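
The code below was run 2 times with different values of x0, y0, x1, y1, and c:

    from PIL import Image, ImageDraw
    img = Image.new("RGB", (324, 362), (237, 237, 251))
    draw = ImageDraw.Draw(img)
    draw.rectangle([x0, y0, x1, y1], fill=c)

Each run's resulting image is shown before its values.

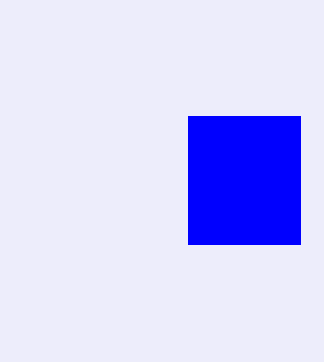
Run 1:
x0 = 188; y0 = 116; x1 = 300; y1 = 244; c = 'blue'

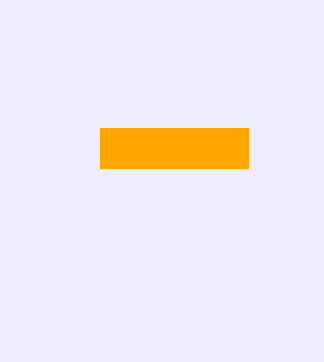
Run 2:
x0 = 100; y0 = 128; x1 = 248; y1 = 168; c = 'orange'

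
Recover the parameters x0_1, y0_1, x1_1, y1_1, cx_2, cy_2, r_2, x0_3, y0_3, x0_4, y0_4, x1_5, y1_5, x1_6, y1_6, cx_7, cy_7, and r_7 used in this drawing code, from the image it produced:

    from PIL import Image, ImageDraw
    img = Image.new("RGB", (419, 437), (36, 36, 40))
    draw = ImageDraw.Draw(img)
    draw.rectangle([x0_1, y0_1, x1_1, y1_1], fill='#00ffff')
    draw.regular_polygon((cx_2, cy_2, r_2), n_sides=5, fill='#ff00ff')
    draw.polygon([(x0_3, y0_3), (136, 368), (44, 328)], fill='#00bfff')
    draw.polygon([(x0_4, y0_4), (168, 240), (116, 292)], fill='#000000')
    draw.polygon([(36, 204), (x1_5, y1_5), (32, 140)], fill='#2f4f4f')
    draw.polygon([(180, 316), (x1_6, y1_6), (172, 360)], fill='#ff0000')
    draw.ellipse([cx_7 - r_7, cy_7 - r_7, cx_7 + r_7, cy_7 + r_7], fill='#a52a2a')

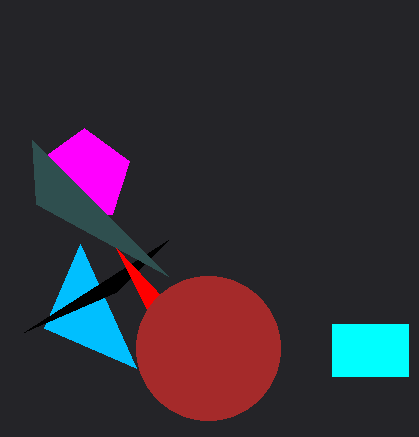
x0_1 = 332, y0_1 = 324, x1_1 = 408, y1_1 = 376, cx_2 = 84, cy_2 = 176, r_2 = 48, x0_3 = 80, y0_3 = 244, x0_4 = 24, y0_4 = 332, x1_5 = 168, y1_5 = 276, x1_6 = 116, y1_6 = 248, cx_7 = 208, cy_7 = 348, r_7 = 72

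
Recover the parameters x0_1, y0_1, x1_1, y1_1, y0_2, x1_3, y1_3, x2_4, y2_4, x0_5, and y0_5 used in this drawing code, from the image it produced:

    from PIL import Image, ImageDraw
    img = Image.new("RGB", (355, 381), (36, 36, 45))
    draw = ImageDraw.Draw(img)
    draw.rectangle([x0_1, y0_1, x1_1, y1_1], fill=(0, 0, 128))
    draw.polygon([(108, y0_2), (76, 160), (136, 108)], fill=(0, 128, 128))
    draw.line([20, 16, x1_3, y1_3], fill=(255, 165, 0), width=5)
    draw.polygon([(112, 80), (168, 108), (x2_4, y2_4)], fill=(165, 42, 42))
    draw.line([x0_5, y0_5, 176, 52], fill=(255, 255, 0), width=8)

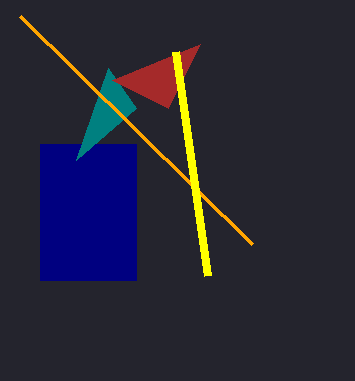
x0_1 = 40; y0_1 = 144; x1_1 = 136; y1_1 = 280; y0_2 = 68; x1_3 = 252; y1_3 = 244; x2_4 = 200; y2_4 = 44; x0_5 = 208; y0_5 = 276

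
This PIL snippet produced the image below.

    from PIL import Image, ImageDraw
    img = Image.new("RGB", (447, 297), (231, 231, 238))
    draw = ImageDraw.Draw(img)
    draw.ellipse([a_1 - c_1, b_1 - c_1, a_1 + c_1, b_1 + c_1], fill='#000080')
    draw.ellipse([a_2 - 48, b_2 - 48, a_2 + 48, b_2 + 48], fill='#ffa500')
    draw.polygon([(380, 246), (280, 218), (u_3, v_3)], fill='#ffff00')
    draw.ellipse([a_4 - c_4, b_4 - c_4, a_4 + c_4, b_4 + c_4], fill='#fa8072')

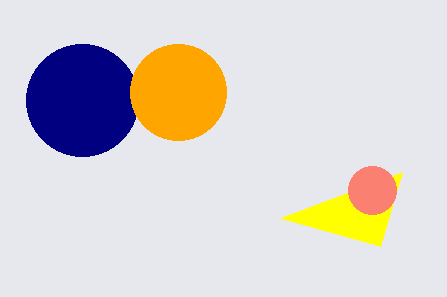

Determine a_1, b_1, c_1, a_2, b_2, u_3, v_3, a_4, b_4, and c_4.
a_1 = 82; b_1 = 100; c_1 = 56; a_2 = 178; b_2 = 92; u_3 = 402; v_3 = 172; a_4 = 372; b_4 = 190; c_4 = 24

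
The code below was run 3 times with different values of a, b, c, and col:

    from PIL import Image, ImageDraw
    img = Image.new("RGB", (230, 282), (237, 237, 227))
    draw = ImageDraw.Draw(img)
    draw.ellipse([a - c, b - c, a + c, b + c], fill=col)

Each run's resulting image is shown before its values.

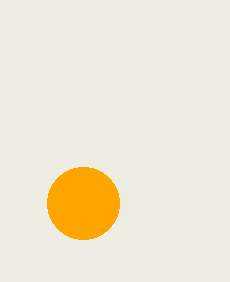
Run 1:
a = 83; b = 203; c = 36; col = 'orange'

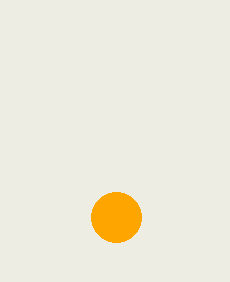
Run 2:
a = 116, b = 217, c = 25, col = 'orange'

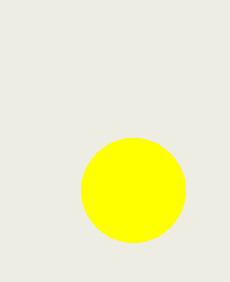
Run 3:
a = 133; b = 190; c = 52; col = 'yellow'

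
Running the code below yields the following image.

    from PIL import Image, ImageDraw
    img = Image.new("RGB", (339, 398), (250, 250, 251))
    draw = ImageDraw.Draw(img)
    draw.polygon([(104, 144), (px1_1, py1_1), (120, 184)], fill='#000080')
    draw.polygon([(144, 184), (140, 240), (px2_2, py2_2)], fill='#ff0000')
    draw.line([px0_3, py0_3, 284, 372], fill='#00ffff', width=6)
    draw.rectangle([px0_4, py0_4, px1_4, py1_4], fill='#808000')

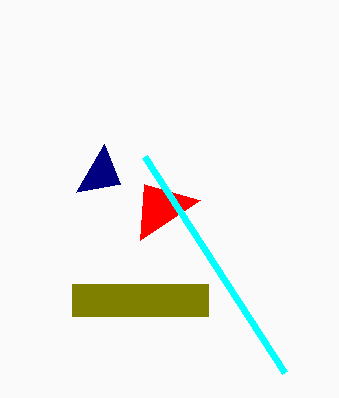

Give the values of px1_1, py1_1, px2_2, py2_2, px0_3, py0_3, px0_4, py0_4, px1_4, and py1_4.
px1_1 = 76; py1_1 = 192; px2_2 = 200; py2_2 = 200; px0_3 = 144; py0_3 = 156; px0_4 = 72; py0_4 = 284; px1_4 = 208; py1_4 = 316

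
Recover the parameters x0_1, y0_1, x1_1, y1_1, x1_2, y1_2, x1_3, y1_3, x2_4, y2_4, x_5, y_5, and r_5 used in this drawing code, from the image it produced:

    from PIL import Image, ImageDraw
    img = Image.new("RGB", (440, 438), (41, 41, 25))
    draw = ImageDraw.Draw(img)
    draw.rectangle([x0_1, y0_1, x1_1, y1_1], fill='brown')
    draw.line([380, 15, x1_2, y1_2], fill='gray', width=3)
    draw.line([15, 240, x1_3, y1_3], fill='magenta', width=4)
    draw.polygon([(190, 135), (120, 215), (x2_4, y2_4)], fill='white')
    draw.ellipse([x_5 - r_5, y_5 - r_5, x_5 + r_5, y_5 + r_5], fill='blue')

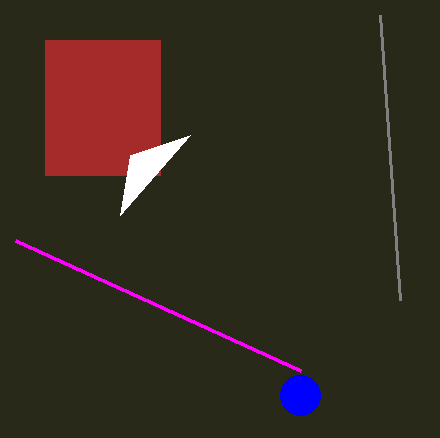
x0_1 = 45
y0_1 = 40
x1_1 = 160
y1_1 = 175
x1_2 = 400
y1_2 = 300
x1_3 = 300
y1_3 = 370
x2_4 = 130
y2_4 = 155
x_5 = 300
y_5 = 395
r_5 = 20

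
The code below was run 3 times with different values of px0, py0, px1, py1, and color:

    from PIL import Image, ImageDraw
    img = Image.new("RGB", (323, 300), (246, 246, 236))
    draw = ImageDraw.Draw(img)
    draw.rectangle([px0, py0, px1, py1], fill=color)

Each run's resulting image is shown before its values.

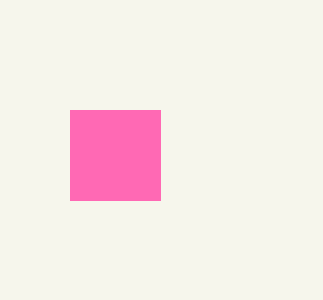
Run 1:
px0 = 70, py0 = 110, px1 = 160, py1 = 200, color = 'hotpink'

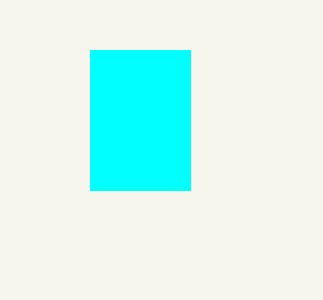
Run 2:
px0 = 90; py0 = 50; px1 = 190; py1 = 190; color = 'cyan'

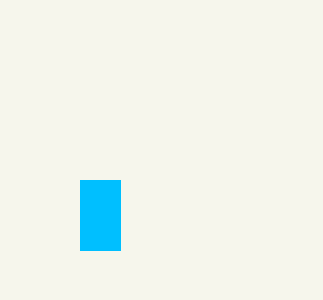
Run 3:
px0 = 80
py0 = 180
px1 = 120
py1 = 250
color = 'deepskyblue'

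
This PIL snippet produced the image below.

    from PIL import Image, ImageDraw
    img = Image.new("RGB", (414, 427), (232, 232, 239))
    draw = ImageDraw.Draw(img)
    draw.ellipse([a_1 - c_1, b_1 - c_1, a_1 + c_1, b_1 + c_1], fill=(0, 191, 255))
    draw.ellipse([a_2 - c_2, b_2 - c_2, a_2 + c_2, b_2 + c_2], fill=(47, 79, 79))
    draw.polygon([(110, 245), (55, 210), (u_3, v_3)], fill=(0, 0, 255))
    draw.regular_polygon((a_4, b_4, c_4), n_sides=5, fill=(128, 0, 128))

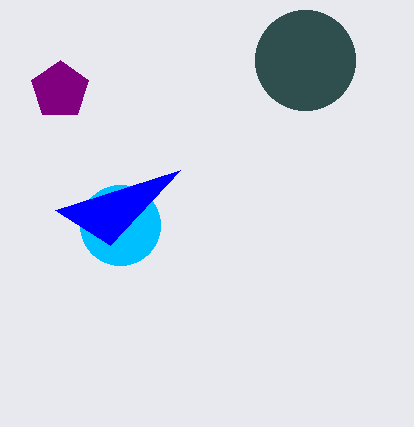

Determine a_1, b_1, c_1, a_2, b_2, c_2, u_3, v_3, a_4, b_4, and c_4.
a_1 = 120
b_1 = 225
c_1 = 40
a_2 = 305
b_2 = 60
c_2 = 50
u_3 = 180
v_3 = 170
a_4 = 60
b_4 = 90
c_4 = 30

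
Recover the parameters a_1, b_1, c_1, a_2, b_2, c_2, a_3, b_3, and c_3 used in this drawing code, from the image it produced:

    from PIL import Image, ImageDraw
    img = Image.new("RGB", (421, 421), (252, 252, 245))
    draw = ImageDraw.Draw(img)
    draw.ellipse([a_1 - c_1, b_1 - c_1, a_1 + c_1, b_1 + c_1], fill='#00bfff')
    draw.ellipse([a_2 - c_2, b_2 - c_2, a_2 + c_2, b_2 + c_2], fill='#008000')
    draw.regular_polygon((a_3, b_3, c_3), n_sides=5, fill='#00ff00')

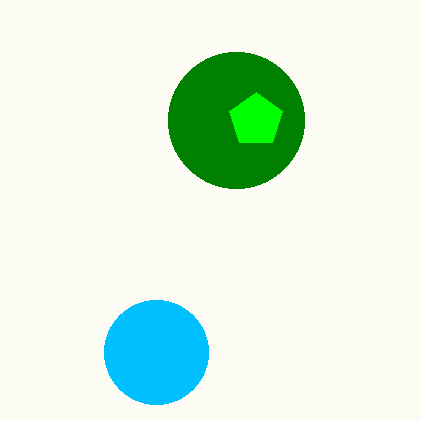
a_1 = 156; b_1 = 352; c_1 = 52; a_2 = 236; b_2 = 120; c_2 = 68; a_3 = 256; b_3 = 120; c_3 = 28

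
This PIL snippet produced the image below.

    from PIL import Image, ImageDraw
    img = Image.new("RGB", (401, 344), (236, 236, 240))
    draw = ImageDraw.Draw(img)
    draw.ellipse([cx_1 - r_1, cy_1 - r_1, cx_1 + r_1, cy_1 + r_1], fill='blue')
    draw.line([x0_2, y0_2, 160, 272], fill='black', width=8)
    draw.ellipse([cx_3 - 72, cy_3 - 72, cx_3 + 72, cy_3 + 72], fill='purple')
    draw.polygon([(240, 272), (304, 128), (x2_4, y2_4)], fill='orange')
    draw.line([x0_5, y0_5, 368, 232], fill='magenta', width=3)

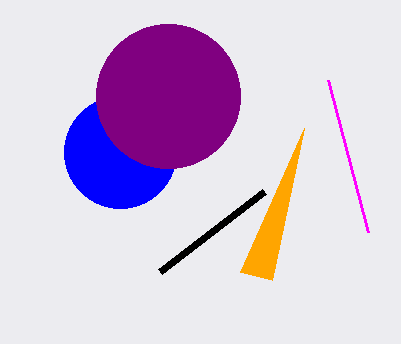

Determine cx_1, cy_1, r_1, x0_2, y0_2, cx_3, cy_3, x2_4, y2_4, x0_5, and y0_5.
cx_1 = 120, cy_1 = 152, r_1 = 56, x0_2 = 264, y0_2 = 192, cx_3 = 168, cy_3 = 96, x2_4 = 272, y2_4 = 280, x0_5 = 328, y0_5 = 80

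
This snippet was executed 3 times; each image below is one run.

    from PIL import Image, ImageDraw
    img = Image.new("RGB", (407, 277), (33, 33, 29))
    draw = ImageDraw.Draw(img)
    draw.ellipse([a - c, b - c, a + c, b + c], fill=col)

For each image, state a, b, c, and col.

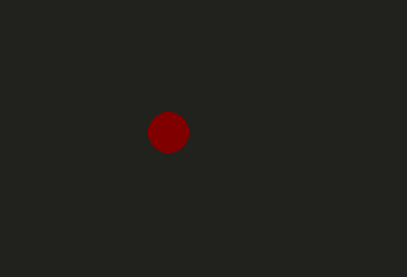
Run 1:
a = 168; b = 132; c = 20; col = 'maroon'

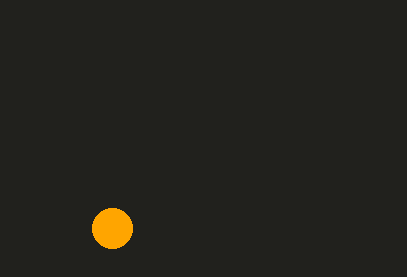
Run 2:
a = 112; b = 228; c = 20; col = 'orange'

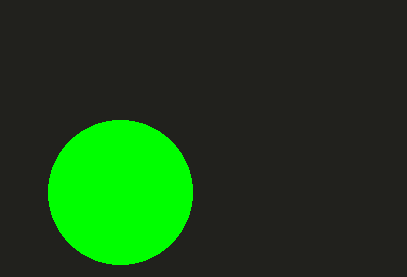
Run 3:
a = 120
b = 192
c = 72
col = 'lime'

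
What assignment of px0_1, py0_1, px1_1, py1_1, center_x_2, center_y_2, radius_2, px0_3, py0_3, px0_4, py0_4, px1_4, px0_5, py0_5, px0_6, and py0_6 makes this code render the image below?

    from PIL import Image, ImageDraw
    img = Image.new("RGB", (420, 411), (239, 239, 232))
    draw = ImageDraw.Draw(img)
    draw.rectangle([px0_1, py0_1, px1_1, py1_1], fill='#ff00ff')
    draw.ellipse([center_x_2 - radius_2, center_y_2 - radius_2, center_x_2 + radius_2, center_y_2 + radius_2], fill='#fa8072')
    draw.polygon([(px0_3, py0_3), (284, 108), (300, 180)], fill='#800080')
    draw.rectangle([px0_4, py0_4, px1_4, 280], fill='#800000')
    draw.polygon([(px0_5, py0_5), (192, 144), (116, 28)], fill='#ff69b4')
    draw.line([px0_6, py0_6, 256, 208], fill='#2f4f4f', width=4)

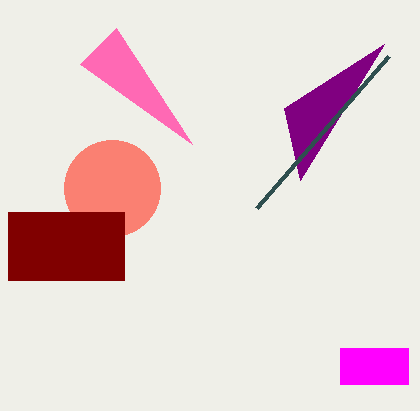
px0_1 = 340, py0_1 = 348, px1_1 = 408, py1_1 = 384, center_x_2 = 112, center_y_2 = 188, radius_2 = 48, px0_3 = 384, py0_3 = 44, px0_4 = 8, py0_4 = 212, px1_4 = 124, px0_5 = 80, py0_5 = 64, px0_6 = 388, py0_6 = 56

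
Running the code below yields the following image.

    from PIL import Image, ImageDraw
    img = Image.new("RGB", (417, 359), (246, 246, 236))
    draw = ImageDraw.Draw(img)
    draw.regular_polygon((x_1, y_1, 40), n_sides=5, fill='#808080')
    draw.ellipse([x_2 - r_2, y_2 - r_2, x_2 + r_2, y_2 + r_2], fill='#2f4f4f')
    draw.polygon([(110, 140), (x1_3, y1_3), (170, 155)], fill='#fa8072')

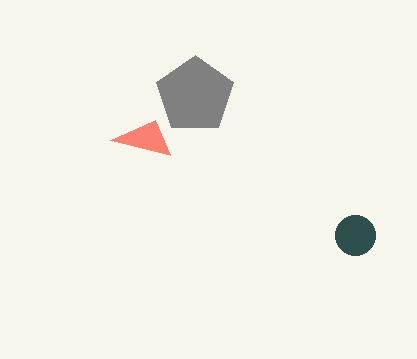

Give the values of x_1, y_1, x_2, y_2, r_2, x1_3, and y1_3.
x_1 = 195
y_1 = 95
x_2 = 355
y_2 = 235
r_2 = 20
x1_3 = 155
y1_3 = 120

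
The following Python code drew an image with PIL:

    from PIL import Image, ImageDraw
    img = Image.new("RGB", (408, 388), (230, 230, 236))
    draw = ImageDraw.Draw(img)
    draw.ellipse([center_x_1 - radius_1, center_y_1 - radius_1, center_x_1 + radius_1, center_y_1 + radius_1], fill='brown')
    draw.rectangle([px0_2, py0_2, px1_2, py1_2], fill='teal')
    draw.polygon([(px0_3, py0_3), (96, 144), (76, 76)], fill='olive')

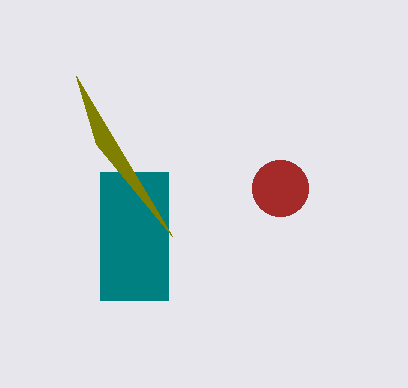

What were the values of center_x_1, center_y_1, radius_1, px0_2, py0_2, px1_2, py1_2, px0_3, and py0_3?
center_x_1 = 280; center_y_1 = 188; radius_1 = 28; px0_2 = 100; py0_2 = 172; px1_2 = 168; py1_2 = 300; px0_3 = 172; py0_3 = 236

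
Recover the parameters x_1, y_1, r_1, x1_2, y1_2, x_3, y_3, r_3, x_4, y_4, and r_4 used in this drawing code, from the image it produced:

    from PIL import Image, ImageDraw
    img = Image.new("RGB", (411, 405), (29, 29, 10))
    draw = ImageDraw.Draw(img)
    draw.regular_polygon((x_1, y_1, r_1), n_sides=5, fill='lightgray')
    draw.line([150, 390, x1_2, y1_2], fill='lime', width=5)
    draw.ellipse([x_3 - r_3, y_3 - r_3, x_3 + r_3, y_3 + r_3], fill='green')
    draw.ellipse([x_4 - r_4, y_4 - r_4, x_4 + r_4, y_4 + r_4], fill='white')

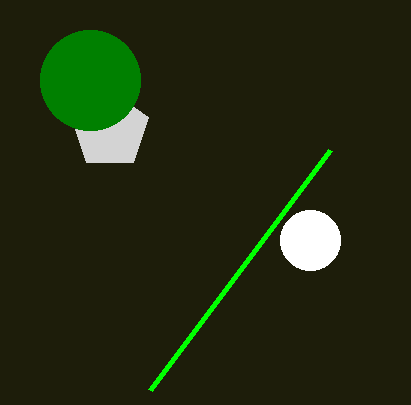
x_1 = 110
y_1 = 130
r_1 = 40
x1_2 = 330
y1_2 = 150
x_3 = 90
y_3 = 80
r_3 = 50
x_4 = 310
y_4 = 240
r_4 = 30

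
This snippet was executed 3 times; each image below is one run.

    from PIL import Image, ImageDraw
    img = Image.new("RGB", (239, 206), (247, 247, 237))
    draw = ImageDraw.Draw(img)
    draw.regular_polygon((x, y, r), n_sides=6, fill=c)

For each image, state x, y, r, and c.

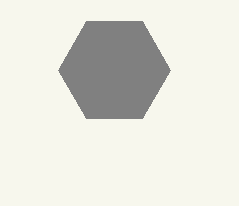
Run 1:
x = 114, y = 70, r = 56, c = 'gray'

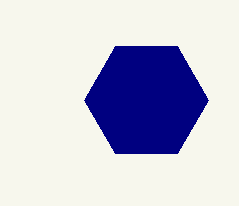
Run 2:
x = 146; y = 100; r = 62; c = 'navy'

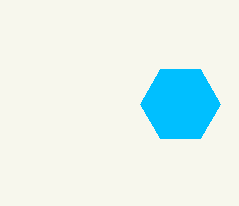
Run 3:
x = 180, y = 104, r = 40, c = 'deepskyblue'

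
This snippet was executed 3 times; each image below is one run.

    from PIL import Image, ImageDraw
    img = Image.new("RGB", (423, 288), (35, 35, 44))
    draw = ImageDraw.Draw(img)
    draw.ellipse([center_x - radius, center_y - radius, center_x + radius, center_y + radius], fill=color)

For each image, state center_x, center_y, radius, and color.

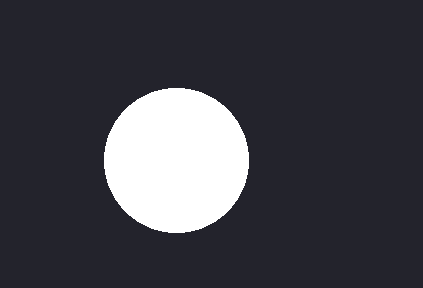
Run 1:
center_x = 176, center_y = 160, radius = 72, color = 'white'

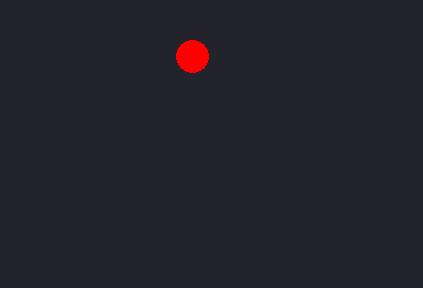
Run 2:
center_x = 192; center_y = 56; radius = 16; color = 'red'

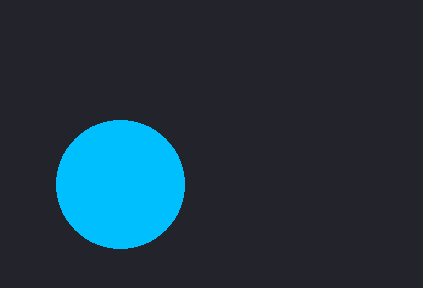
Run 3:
center_x = 120; center_y = 184; radius = 64; color = 'deepskyblue'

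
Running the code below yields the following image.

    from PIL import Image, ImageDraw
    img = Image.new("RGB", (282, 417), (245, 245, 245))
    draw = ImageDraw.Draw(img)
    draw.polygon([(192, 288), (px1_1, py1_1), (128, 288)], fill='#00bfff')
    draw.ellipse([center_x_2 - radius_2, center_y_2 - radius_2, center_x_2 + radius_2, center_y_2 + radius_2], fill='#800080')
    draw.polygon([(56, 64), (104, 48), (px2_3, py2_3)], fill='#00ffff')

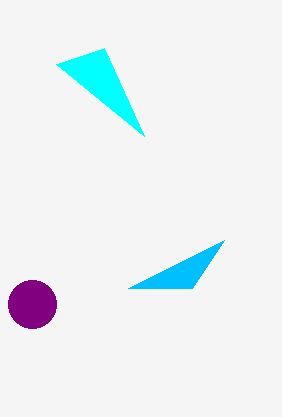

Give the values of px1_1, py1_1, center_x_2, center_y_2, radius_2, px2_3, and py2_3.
px1_1 = 224
py1_1 = 240
center_x_2 = 32
center_y_2 = 304
radius_2 = 24
px2_3 = 144
py2_3 = 136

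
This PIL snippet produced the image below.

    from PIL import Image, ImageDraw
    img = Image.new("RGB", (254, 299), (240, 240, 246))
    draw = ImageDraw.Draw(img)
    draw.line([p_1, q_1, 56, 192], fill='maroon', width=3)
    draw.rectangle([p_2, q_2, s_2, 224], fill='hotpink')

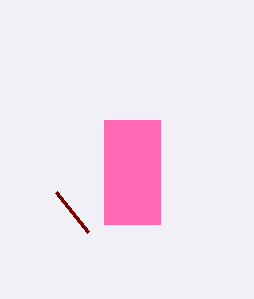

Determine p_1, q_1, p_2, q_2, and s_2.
p_1 = 88
q_1 = 232
p_2 = 104
q_2 = 120
s_2 = 160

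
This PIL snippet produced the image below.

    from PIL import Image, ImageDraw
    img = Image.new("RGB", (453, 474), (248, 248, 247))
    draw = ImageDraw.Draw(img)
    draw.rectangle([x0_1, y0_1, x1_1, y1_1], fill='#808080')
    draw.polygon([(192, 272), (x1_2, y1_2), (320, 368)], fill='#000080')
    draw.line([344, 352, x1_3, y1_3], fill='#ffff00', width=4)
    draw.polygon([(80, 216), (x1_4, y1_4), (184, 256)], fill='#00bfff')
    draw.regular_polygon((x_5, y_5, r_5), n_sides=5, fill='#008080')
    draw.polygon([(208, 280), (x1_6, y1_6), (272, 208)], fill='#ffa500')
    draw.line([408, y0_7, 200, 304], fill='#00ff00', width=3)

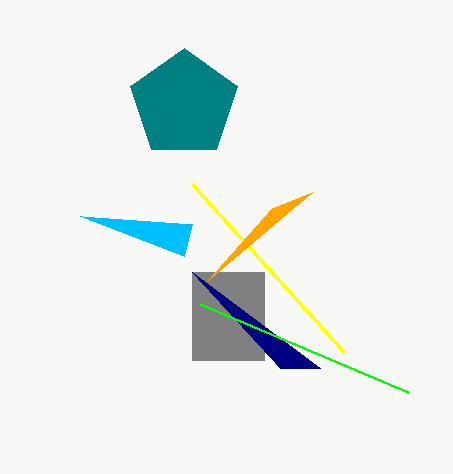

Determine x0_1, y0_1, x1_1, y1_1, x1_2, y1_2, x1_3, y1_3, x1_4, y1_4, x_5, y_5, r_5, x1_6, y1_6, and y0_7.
x0_1 = 192; y0_1 = 272; x1_1 = 264; y1_1 = 360; x1_2 = 280; y1_2 = 368; x1_3 = 192; y1_3 = 184; x1_4 = 192; y1_4 = 224; x_5 = 184; y_5 = 104; r_5 = 56; x1_6 = 312; y1_6 = 192; y0_7 = 392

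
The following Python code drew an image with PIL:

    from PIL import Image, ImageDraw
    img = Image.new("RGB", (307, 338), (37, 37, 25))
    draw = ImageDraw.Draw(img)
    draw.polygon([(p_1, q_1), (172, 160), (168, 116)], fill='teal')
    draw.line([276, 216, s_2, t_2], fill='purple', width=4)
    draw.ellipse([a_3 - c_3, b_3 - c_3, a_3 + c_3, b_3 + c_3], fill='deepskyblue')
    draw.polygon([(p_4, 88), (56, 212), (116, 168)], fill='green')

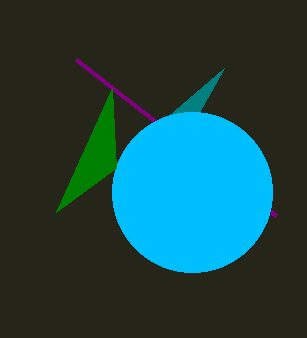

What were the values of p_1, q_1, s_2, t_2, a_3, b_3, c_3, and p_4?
p_1 = 224; q_1 = 68; s_2 = 76; t_2 = 60; a_3 = 192; b_3 = 192; c_3 = 80; p_4 = 112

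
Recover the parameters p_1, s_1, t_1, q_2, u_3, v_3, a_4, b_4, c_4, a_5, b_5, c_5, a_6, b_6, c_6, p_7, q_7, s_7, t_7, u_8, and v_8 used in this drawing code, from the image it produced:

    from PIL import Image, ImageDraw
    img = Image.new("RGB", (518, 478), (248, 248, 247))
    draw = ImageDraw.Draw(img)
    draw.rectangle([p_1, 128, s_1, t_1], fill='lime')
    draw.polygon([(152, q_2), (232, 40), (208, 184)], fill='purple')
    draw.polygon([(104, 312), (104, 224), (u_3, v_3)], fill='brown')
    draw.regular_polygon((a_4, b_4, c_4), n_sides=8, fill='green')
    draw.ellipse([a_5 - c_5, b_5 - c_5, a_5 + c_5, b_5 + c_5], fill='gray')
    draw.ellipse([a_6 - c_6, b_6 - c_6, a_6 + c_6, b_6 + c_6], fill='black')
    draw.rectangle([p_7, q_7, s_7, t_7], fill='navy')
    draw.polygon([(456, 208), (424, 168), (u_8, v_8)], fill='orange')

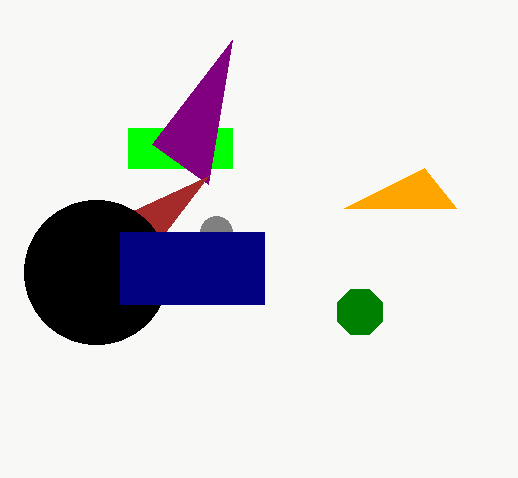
p_1 = 128
s_1 = 232
t_1 = 168
q_2 = 144
u_3 = 208
v_3 = 176
a_4 = 360
b_4 = 312
c_4 = 24
a_5 = 216
b_5 = 232
c_5 = 16
a_6 = 96
b_6 = 272
c_6 = 72
p_7 = 120
q_7 = 232
s_7 = 264
t_7 = 304
u_8 = 344
v_8 = 208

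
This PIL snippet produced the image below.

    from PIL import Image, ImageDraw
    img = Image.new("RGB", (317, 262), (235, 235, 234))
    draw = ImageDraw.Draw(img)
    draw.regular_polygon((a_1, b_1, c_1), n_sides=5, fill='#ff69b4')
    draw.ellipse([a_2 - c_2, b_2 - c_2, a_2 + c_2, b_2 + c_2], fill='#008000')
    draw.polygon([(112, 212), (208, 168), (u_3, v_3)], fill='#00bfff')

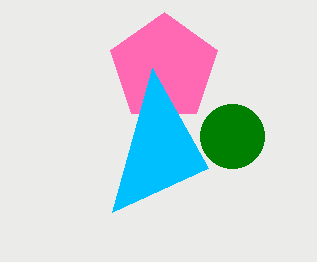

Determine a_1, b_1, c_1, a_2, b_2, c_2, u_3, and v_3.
a_1 = 164; b_1 = 68; c_1 = 56; a_2 = 232; b_2 = 136; c_2 = 32; u_3 = 152; v_3 = 68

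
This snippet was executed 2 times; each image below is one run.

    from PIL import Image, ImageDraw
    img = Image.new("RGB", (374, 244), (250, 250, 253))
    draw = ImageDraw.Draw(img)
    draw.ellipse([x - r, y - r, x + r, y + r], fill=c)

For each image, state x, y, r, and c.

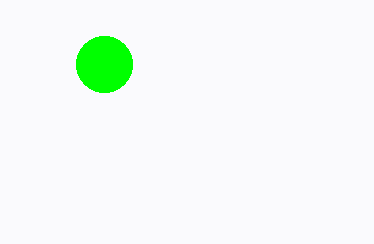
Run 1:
x = 104; y = 64; r = 28; c = 'lime'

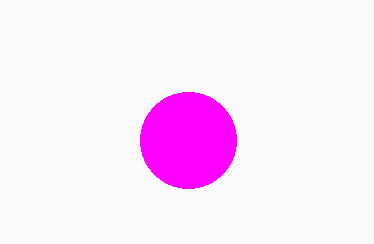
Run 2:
x = 188, y = 140, r = 48, c = 'magenta'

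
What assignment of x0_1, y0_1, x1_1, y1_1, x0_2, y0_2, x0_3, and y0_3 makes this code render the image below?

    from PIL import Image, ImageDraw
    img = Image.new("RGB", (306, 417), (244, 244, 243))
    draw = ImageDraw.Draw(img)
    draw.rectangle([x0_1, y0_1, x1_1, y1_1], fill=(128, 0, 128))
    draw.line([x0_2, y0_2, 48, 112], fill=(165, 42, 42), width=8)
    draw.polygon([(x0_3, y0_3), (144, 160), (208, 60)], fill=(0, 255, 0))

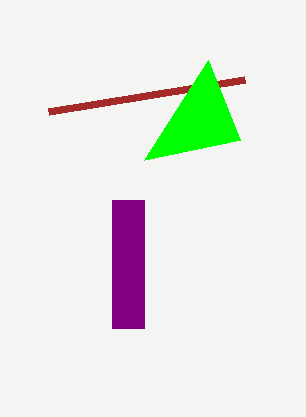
x0_1 = 112, y0_1 = 200, x1_1 = 144, y1_1 = 328, x0_2 = 244, y0_2 = 80, x0_3 = 240, y0_3 = 140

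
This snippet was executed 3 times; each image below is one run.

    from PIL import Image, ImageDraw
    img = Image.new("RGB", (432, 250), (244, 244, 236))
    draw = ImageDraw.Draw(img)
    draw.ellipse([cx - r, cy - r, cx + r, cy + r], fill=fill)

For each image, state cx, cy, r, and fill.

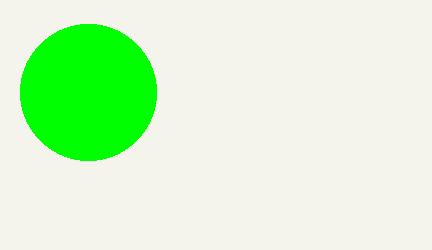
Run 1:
cx = 88
cy = 92
r = 68
fill = 'lime'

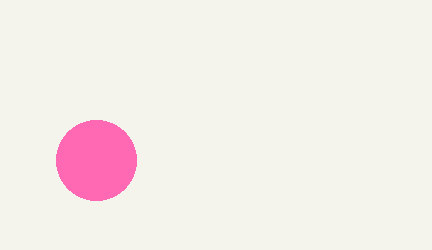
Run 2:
cx = 96; cy = 160; r = 40; fill = 'hotpink'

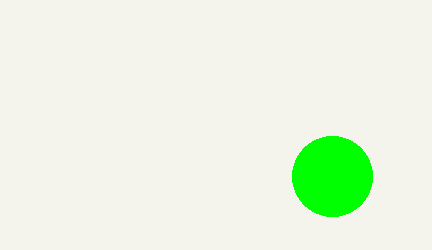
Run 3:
cx = 332
cy = 176
r = 40
fill = 'lime'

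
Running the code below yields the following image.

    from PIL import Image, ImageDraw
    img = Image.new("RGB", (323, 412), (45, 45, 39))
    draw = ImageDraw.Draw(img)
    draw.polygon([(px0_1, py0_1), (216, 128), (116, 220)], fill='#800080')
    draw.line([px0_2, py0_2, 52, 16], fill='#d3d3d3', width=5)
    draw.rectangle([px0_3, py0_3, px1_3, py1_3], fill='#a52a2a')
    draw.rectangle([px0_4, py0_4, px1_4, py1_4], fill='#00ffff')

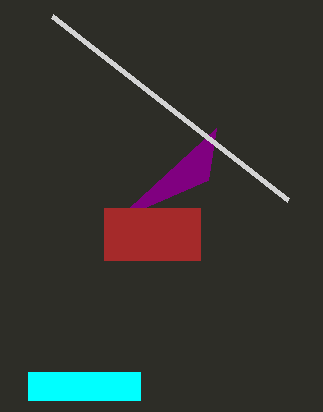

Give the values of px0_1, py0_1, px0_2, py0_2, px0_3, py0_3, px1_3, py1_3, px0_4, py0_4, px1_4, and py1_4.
px0_1 = 208; py0_1 = 180; px0_2 = 288; py0_2 = 200; px0_3 = 104; py0_3 = 208; px1_3 = 200; py1_3 = 260; px0_4 = 28; py0_4 = 372; px1_4 = 140; py1_4 = 400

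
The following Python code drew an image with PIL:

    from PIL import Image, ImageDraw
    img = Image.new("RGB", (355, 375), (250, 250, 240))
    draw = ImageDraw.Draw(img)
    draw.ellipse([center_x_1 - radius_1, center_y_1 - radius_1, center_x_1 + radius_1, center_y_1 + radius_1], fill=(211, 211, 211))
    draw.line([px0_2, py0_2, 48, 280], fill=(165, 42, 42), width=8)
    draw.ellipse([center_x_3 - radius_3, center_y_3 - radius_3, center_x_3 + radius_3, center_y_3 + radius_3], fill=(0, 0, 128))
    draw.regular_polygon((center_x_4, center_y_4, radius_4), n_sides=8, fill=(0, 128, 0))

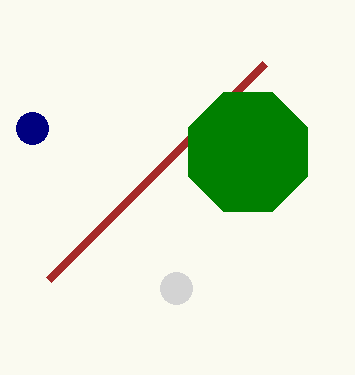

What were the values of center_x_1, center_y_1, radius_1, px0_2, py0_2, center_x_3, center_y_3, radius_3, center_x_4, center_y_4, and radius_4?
center_x_1 = 176; center_y_1 = 288; radius_1 = 16; px0_2 = 264; py0_2 = 64; center_x_3 = 32; center_y_3 = 128; radius_3 = 16; center_x_4 = 248; center_y_4 = 152; radius_4 = 64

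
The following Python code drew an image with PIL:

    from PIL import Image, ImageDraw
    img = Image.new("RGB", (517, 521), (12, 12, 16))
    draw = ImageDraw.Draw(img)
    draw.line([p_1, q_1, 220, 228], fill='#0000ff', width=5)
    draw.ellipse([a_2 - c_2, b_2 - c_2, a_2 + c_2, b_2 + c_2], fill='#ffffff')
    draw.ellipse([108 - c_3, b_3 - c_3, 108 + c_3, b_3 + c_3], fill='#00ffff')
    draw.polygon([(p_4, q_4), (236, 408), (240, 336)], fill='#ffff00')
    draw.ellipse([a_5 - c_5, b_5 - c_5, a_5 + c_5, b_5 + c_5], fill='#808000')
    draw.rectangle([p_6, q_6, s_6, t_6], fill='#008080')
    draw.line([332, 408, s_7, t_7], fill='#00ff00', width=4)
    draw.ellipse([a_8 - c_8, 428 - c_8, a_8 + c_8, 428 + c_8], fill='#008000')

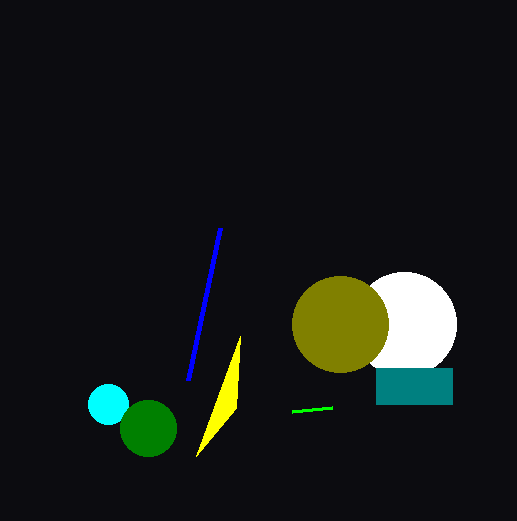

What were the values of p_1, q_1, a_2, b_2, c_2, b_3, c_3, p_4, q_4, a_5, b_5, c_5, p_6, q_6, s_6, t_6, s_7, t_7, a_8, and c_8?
p_1 = 188; q_1 = 380; a_2 = 404; b_2 = 324; c_2 = 52; b_3 = 404; c_3 = 20; p_4 = 196; q_4 = 456; a_5 = 340; b_5 = 324; c_5 = 48; p_6 = 376; q_6 = 368; s_6 = 452; t_6 = 404; s_7 = 292; t_7 = 412; a_8 = 148; c_8 = 28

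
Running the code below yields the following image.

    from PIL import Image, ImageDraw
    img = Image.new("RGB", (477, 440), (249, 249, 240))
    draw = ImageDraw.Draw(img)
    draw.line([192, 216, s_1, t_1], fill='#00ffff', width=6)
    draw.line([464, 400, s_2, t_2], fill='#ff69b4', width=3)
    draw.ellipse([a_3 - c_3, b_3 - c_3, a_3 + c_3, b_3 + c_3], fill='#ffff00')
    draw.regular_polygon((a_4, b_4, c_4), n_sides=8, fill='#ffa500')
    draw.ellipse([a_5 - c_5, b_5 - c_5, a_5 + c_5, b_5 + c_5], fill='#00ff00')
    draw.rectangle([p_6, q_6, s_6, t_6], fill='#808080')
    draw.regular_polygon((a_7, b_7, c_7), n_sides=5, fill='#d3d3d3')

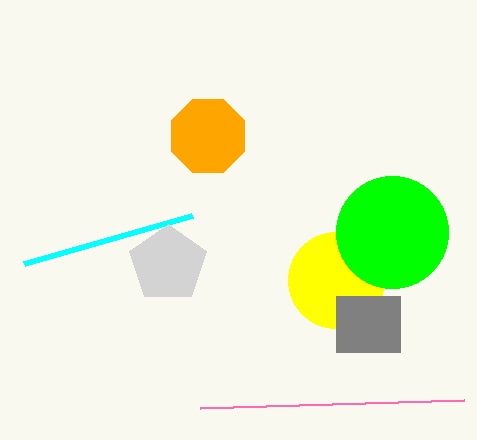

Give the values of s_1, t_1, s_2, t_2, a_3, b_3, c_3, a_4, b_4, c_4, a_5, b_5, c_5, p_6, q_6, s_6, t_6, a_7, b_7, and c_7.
s_1 = 24, t_1 = 264, s_2 = 200, t_2 = 408, a_3 = 336, b_3 = 280, c_3 = 48, a_4 = 208, b_4 = 136, c_4 = 40, a_5 = 392, b_5 = 232, c_5 = 56, p_6 = 336, q_6 = 296, s_6 = 400, t_6 = 352, a_7 = 168, b_7 = 264, c_7 = 40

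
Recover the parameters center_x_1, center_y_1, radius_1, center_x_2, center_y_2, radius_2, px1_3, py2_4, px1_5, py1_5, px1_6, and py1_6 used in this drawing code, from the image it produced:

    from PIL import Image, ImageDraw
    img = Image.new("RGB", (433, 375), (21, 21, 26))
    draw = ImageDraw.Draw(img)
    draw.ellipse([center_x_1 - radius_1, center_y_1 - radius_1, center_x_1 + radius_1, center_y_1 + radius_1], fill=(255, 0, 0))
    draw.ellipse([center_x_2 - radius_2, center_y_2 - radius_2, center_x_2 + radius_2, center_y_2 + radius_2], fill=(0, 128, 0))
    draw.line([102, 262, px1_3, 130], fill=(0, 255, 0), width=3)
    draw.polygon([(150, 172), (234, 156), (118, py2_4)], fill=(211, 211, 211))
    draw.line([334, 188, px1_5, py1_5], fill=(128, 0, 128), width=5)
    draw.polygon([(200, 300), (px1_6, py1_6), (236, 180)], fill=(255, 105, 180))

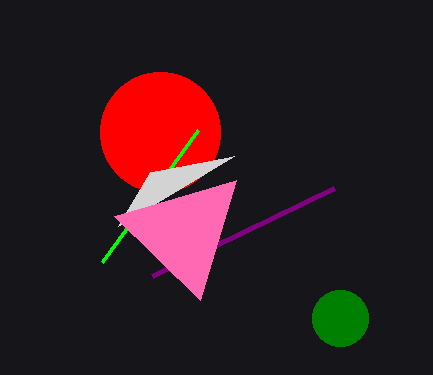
center_x_1 = 160, center_y_1 = 132, radius_1 = 60, center_x_2 = 340, center_y_2 = 318, radius_2 = 28, px1_3 = 198, py2_4 = 226, px1_5 = 152, py1_5 = 276, px1_6 = 114, py1_6 = 216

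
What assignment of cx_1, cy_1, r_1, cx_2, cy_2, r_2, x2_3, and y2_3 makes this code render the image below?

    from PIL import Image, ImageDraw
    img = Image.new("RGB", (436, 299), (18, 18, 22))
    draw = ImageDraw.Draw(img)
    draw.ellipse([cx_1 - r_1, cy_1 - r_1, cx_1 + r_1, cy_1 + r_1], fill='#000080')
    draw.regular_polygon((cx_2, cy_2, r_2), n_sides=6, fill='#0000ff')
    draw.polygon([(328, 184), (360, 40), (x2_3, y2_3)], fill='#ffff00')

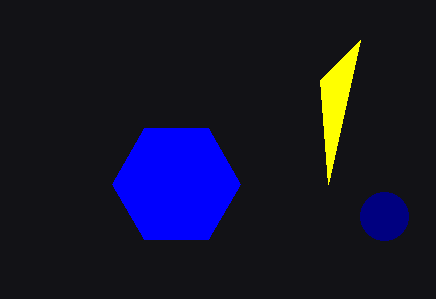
cx_1 = 384
cy_1 = 216
r_1 = 24
cx_2 = 176
cy_2 = 184
r_2 = 64
x2_3 = 320
y2_3 = 80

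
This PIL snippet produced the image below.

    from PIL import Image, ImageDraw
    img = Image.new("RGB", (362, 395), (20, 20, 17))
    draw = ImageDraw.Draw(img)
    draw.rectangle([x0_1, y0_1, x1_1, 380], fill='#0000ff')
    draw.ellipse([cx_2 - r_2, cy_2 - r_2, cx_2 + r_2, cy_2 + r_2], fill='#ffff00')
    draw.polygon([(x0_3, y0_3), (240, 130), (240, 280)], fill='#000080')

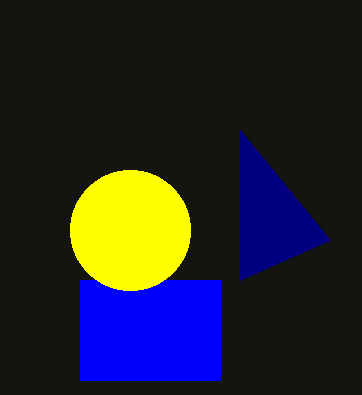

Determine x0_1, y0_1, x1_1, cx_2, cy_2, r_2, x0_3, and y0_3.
x0_1 = 80
y0_1 = 280
x1_1 = 220
cx_2 = 130
cy_2 = 230
r_2 = 60
x0_3 = 330
y0_3 = 240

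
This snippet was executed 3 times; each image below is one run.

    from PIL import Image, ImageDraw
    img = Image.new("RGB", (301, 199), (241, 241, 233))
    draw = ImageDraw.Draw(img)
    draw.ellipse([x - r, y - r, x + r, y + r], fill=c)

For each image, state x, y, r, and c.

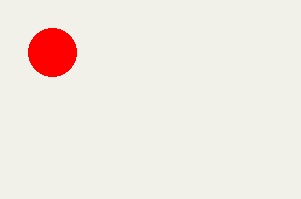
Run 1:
x = 52, y = 52, r = 24, c = 'red'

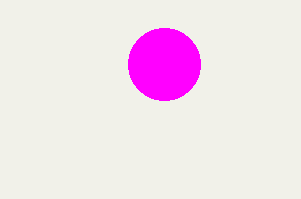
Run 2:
x = 164, y = 64, r = 36, c = 'magenta'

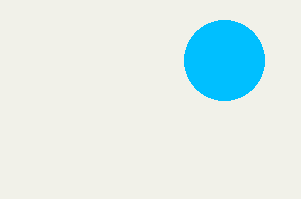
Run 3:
x = 224; y = 60; r = 40; c = 'deepskyblue'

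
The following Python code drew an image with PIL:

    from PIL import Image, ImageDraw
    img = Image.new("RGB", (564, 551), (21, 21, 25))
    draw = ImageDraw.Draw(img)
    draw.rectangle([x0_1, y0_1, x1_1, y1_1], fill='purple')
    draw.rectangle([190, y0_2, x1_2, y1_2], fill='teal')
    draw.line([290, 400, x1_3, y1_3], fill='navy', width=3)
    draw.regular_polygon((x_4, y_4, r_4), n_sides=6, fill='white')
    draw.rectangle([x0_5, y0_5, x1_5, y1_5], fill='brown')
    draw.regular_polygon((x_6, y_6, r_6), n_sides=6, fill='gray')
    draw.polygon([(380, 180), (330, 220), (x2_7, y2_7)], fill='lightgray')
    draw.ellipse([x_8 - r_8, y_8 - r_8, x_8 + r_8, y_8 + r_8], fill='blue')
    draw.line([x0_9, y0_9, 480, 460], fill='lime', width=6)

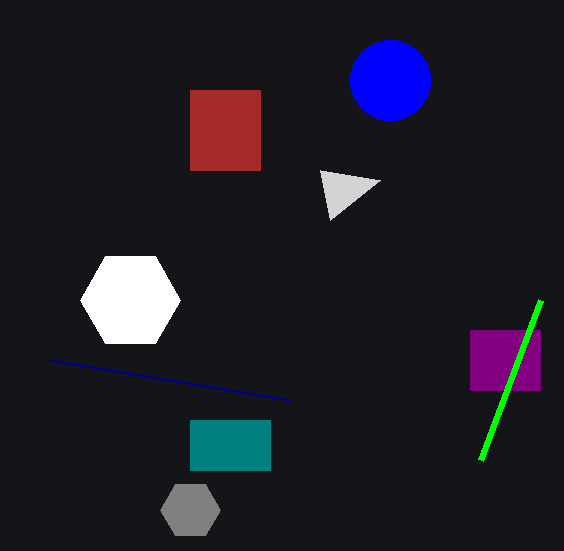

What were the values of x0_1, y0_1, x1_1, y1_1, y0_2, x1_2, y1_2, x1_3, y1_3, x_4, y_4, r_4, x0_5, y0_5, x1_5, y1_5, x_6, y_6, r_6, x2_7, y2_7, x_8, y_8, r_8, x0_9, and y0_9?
x0_1 = 470
y0_1 = 330
x1_1 = 540
y1_1 = 390
y0_2 = 420
x1_2 = 270
y1_2 = 470
x1_3 = 50
y1_3 = 360
x_4 = 130
y_4 = 300
r_4 = 50
x0_5 = 190
y0_5 = 90
x1_5 = 260
y1_5 = 170
x_6 = 190
y_6 = 510
r_6 = 30
x2_7 = 320
y2_7 = 170
x_8 = 390
y_8 = 80
r_8 = 40
x0_9 = 540
y0_9 = 300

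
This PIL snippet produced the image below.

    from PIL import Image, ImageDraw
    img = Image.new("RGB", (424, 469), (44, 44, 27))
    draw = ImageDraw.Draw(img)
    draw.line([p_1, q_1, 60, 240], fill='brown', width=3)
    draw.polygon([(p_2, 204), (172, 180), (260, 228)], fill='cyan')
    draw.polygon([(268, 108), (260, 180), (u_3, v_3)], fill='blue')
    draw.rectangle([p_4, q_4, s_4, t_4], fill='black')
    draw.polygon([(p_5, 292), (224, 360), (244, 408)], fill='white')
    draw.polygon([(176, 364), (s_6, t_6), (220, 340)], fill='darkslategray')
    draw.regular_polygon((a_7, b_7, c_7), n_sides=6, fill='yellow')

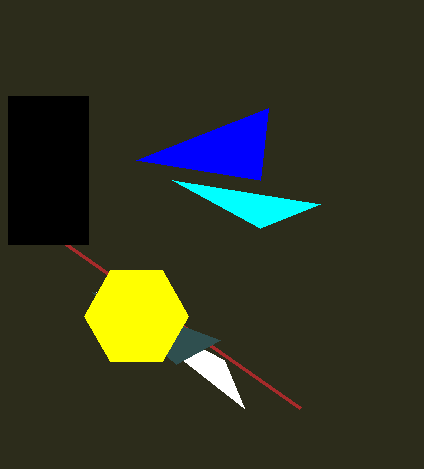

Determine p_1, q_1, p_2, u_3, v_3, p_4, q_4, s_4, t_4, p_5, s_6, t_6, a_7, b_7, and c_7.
p_1 = 300; q_1 = 408; p_2 = 320; u_3 = 136; v_3 = 160; p_4 = 8; q_4 = 96; s_4 = 88; t_4 = 244; p_5 = 96; s_6 = 92; t_6 = 292; a_7 = 136; b_7 = 316; c_7 = 52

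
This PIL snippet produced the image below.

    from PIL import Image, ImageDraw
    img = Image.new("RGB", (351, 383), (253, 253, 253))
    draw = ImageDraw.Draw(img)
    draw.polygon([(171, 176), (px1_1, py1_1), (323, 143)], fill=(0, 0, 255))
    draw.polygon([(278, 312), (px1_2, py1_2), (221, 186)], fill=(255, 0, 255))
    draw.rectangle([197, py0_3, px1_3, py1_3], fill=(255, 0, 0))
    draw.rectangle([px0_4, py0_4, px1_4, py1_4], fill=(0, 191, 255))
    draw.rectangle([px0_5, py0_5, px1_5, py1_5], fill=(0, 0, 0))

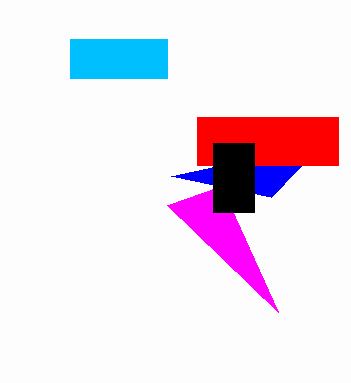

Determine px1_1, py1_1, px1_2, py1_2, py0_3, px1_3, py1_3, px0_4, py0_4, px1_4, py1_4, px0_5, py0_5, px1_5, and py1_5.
px1_1 = 271
py1_1 = 197
px1_2 = 167
py1_2 = 205
py0_3 = 117
px1_3 = 338
py1_3 = 165
px0_4 = 70
py0_4 = 39
px1_4 = 167
py1_4 = 78
px0_5 = 213
py0_5 = 143
px1_5 = 254
py1_5 = 212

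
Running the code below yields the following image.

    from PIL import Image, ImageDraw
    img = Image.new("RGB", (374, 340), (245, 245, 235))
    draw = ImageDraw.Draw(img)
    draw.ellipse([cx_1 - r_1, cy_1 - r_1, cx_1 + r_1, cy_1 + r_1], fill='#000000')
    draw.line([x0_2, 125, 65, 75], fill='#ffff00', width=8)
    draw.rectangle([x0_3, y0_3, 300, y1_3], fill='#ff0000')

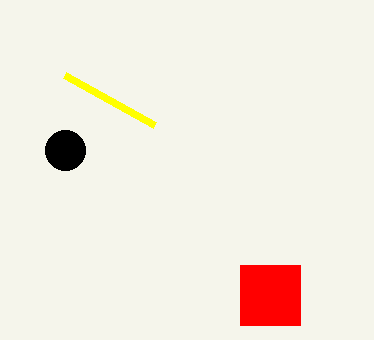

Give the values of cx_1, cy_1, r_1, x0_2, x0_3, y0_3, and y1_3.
cx_1 = 65
cy_1 = 150
r_1 = 20
x0_2 = 155
x0_3 = 240
y0_3 = 265
y1_3 = 325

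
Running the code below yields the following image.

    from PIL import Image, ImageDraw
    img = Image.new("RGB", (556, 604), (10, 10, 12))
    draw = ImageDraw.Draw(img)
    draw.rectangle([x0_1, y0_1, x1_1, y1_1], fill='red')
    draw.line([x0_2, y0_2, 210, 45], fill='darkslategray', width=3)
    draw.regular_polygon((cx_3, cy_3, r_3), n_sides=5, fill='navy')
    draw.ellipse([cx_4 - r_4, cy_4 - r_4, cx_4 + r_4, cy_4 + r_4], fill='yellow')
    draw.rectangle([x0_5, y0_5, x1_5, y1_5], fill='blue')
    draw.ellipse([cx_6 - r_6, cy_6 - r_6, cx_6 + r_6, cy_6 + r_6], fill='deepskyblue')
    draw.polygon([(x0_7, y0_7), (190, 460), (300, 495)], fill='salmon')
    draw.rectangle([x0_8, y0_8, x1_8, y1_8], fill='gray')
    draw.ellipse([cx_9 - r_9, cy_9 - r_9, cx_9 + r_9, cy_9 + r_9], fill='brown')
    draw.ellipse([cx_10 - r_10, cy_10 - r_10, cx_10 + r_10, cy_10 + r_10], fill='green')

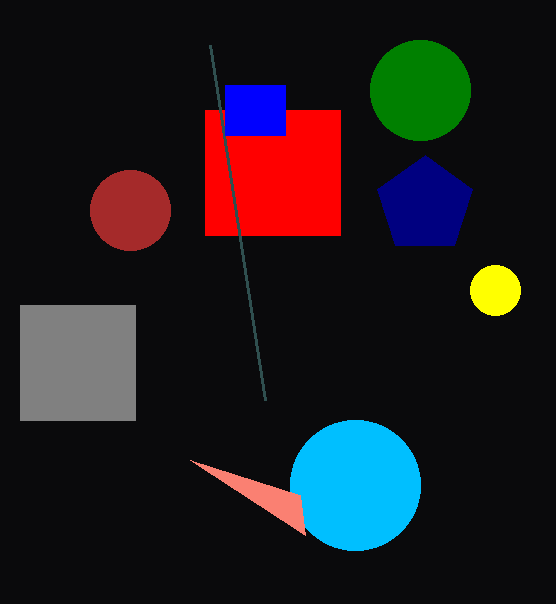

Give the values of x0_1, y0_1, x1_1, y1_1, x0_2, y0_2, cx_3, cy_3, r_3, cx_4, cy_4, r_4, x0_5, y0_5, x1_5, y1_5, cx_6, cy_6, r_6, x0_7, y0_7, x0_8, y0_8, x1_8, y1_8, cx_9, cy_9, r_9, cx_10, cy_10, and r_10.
x0_1 = 205, y0_1 = 110, x1_1 = 340, y1_1 = 235, x0_2 = 265, y0_2 = 400, cx_3 = 425, cy_3 = 205, r_3 = 50, cx_4 = 495, cy_4 = 290, r_4 = 25, x0_5 = 225, y0_5 = 85, x1_5 = 285, y1_5 = 135, cx_6 = 355, cy_6 = 485, r_6 = 65, x0_7 = 305, y0_7 = 535, x0_8 = 20, y0_8 = 305, x1_8 = 135, y1_8 = 420, cx_9 = 130, cy_9 = 210, r_9 = 40, cx_10 = 420, cy_10 = 90, r_10 = 50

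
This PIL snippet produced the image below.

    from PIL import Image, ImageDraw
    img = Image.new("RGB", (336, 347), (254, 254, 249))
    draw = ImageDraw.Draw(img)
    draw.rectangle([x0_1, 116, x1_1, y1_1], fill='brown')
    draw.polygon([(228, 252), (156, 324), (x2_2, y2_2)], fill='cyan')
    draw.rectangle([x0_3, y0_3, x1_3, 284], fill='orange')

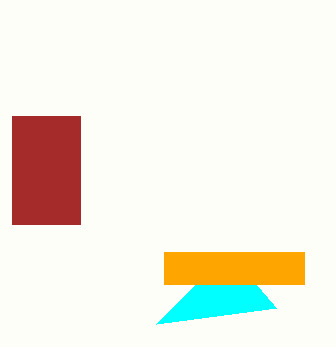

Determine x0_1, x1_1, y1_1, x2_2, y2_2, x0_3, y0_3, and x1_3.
x0_1 = 12
x1_1 = 80
y1_1 = 224
x2_2 = 276
y2_2 = 308
x0_3 = 164
y0_3 = 252
x1_3 = 304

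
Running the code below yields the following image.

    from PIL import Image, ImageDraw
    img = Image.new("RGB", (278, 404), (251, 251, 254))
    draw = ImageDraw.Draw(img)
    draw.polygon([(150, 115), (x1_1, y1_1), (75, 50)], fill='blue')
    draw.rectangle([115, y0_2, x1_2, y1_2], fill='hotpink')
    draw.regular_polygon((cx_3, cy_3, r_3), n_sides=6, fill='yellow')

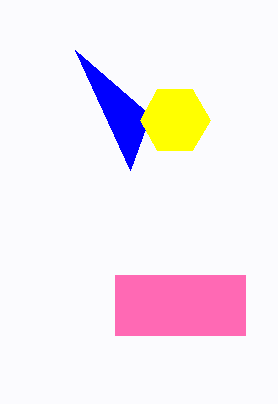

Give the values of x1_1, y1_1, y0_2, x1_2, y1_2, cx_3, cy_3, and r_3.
x1_1 = 130, y1_1 = 170, y0_2 = 275, x1_2 = 245, y1_2 = 335, cx_3 = 175, cy_3 = 120, r_3 = 35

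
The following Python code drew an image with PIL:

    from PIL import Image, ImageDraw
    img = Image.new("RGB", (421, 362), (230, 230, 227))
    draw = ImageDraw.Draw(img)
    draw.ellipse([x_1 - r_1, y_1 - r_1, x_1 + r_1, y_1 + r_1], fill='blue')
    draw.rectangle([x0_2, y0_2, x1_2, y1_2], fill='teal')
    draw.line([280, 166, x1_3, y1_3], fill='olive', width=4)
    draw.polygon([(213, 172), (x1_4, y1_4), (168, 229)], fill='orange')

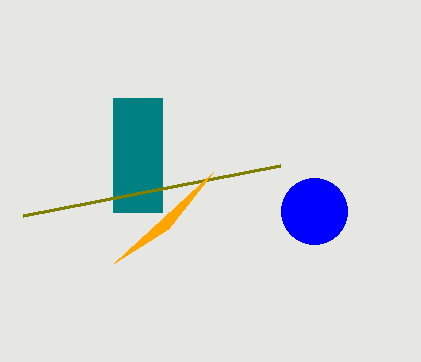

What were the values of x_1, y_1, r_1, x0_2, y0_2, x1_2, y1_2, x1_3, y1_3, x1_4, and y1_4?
x_1 = 314; y_1 = 211; r_1 = 33; x0_2 = 113; y0_2 = 98; x1_2 = 162; y1_2 = 212; x1_3 = 23; y1_3 = 216; x1_4 = 114; y1_4 = 263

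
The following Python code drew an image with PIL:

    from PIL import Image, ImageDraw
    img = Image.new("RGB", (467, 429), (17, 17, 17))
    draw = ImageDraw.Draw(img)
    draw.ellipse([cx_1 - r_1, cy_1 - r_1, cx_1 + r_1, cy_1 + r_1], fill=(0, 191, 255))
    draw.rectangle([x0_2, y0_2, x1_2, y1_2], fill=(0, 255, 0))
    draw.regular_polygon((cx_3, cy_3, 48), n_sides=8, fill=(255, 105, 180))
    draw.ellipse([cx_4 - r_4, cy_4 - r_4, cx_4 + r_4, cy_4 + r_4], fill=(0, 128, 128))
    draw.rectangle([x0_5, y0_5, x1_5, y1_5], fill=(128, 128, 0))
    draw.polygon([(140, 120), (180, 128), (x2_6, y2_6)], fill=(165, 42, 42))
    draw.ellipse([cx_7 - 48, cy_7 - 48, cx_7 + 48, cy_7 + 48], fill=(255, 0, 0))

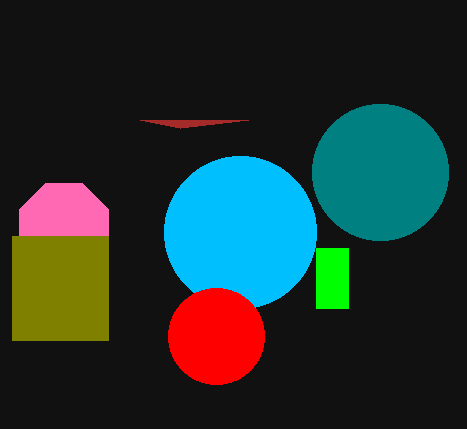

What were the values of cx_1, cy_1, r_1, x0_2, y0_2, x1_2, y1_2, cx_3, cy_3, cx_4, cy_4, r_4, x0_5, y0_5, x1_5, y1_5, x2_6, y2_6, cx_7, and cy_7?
cx_1 = 240, cy_1 = 232, r_1 = 76, x0_2 = 316, y0_2 = 248, x1_2 = 348, y1_2 = 308, cx_3 = 64, cy_3 = 228, cx_4 = 380, cy_4 = 172, r_4 = 68, x0_5 = 12, y0_5 = 236, x1_5 = 108, y1_5 = 340, x2_6 = 248, y2_6 = 120, cx_7 = 216, cy_7 = 336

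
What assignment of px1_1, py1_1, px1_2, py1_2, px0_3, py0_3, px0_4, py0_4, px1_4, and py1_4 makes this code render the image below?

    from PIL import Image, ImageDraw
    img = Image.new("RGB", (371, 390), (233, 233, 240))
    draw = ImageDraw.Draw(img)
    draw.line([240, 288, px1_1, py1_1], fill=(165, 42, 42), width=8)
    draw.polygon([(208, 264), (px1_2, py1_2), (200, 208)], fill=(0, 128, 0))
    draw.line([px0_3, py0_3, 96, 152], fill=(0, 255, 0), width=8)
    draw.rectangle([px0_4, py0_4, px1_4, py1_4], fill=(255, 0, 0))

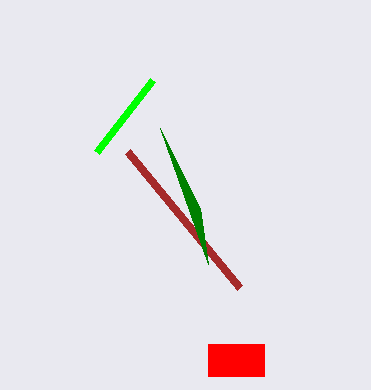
px1_1 = 128; py1_1 = 152; px1_2 = 160; py1_2 = 128; px0_3 = 152; py0_3 = 80; px0_4 = 208; py0_4 = 344; px1_4 = 264; py1_4 = 376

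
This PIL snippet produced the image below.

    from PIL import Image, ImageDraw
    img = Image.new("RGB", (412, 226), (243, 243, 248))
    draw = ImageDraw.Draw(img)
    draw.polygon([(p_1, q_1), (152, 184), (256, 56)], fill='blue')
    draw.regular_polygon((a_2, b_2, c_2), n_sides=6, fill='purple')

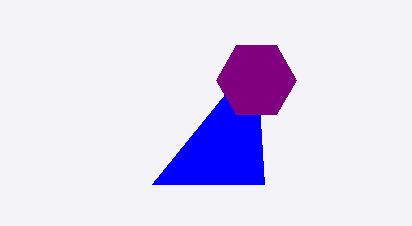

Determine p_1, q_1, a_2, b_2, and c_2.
p_1 = 264; q_1 = 184; a_2 = 256; b_2 = 80; c_2 = 40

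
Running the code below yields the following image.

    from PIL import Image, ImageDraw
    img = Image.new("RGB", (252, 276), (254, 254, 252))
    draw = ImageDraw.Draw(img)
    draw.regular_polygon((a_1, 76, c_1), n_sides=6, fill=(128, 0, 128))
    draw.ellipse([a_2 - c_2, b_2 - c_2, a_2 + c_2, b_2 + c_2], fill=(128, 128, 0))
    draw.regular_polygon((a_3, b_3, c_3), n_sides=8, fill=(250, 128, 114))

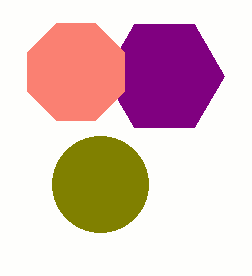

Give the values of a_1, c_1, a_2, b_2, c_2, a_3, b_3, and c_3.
a_1 = 164, c_1 = 60, a_2 = 100, b_2 = 184, c_2 = 48, a_3 = 76, b_3 = 72, c_3 = 52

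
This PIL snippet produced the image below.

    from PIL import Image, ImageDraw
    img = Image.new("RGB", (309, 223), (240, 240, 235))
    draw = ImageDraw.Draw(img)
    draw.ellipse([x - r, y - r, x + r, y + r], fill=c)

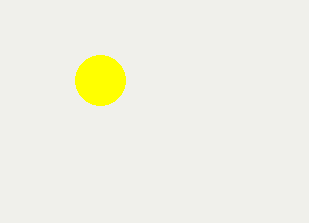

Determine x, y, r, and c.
x = 100; y = 80; r = 25; c = 'yellow'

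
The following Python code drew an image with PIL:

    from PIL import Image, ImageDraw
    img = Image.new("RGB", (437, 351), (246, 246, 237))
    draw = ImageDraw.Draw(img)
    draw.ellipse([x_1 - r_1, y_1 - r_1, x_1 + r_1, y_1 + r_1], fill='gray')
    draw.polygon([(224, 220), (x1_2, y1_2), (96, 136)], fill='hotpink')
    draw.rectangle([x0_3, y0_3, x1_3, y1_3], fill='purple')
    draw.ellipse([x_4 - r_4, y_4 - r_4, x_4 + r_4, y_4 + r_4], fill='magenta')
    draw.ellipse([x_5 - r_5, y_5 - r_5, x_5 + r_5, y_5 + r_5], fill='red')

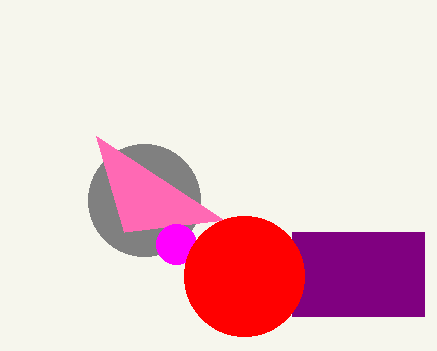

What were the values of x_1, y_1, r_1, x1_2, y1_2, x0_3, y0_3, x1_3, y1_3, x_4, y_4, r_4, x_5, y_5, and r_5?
x_1 = 144, y_1 = 200, r_1 = 56, x1_2 = 124, y1_2 = 232, x0_3 = 292, y0_3 = 232, x1_3 = 424, y1_3 = 316, x_4 = 176, y_4 = 244, r_4 = 20, x_5 = 244, y_5 = 276, r_5 = 60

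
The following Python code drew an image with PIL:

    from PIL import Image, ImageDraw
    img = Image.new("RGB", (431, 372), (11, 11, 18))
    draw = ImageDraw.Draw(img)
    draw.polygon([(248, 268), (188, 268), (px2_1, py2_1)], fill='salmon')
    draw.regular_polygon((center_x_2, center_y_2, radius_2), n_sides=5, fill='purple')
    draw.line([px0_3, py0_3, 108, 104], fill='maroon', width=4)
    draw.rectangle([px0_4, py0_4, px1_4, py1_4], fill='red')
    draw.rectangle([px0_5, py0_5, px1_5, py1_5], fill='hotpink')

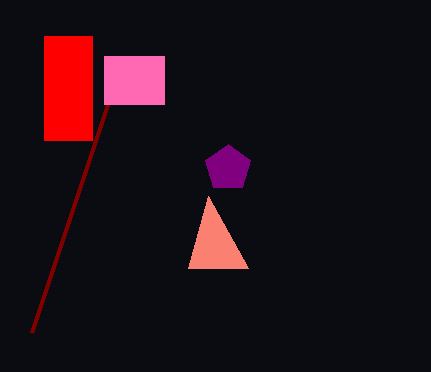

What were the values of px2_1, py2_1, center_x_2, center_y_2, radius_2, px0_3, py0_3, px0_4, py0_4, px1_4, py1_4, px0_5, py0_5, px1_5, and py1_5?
px2_1 = 208
py2_1 = 196
center_x_2 = 228
center_y_2 = 168
radius_2 = 24
px0_3 = 32
py0_3 = 332
px0_4 = 44
py0_4 = 36
px1_4 = 92
py1_4 = 140
px0_5 = 104
py0_5 = 56
px1_5 = 164
py1_5 = 104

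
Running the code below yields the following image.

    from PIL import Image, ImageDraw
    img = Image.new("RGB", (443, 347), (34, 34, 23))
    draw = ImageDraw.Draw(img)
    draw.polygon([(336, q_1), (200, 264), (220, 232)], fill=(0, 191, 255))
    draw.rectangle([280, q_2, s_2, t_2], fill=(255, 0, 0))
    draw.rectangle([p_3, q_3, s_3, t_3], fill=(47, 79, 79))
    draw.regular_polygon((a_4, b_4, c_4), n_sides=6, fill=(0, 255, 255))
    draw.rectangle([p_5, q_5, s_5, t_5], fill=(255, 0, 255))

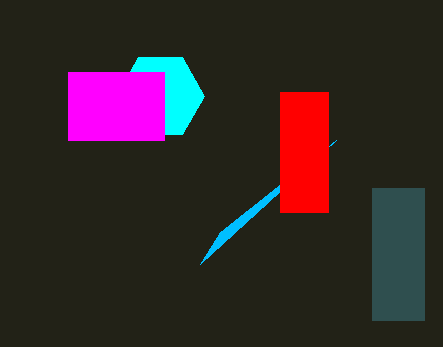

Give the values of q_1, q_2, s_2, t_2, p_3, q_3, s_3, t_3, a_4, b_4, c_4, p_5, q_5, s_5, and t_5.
q_1 = 140; q_2 = 92; s_2 = 328; t_2 = 212; p_3 = 372; q_3 = 188; s_3 = 424; t_3 = 320; a_4 = 160; b_4 = 96; c_4 = 44; p_5 = 68; q_5 = 72; s_5 = 164; t_5 = 140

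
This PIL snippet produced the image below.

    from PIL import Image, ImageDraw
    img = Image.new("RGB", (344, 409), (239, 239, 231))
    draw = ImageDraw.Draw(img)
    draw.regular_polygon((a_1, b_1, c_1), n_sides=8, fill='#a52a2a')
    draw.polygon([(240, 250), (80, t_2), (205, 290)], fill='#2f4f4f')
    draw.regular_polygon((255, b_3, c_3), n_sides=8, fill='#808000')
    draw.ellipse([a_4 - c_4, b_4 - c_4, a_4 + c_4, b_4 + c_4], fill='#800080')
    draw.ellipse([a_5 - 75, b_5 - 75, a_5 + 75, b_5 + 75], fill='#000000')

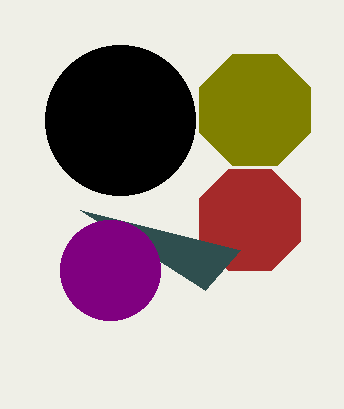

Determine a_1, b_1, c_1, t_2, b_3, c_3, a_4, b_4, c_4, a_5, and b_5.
a_1 = 250, b_1 = 220, c_1 = 55, t_2 = 210, b_3 = 110, c_3 = 60, a_4 = 110, b_4 = 270, c_4 = 50, a_5 = 120, b_5 = 120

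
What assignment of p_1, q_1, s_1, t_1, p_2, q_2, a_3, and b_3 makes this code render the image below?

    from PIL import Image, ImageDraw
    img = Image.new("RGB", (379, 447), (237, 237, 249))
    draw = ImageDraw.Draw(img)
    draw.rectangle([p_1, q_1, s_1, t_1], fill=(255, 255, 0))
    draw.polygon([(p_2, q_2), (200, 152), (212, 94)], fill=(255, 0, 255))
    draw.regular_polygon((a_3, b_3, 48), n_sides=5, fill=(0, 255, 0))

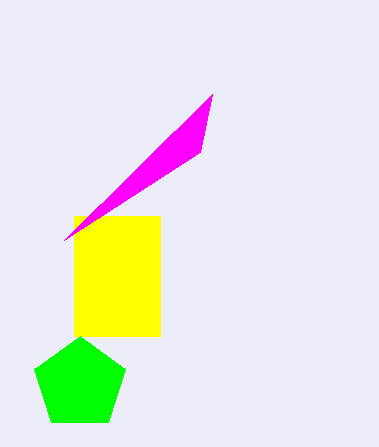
p_1 = 74; q_1 = 216; s_1 = 160; t_1 = 336; p_2 = 64; q_2 = 240; a_3 = 80; b_3 = 384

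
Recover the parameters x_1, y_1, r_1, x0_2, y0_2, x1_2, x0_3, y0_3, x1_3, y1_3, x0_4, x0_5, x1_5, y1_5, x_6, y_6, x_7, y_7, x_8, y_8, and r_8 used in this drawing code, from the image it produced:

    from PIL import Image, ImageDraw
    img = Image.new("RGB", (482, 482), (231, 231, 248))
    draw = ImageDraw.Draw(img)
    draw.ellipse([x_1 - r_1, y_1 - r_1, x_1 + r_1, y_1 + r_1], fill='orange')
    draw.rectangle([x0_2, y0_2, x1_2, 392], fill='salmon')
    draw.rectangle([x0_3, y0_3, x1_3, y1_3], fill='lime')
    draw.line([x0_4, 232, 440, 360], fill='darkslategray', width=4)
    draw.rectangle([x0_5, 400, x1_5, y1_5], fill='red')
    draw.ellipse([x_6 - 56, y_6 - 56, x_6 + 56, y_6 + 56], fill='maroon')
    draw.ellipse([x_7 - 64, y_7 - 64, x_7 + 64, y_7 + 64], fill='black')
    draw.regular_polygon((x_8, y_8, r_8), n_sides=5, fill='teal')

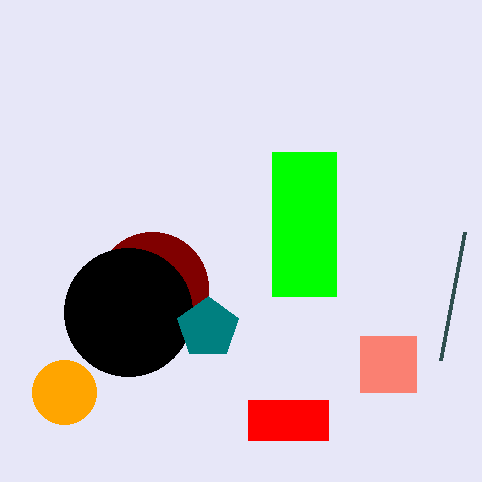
x_1 = 64, y_1 = 392, r_1 = 32, x0_2 = 360, y0_2 = 336, x1_2 = 416, x0_3 = 272, y0_3 = 152, x1_3 = 336, y1_3 = 296, x0_4 = 464, x0_5 = 248, x1_5 = 328, y1_5 = 440, x_6 = 152, y_6 = 288, x_7 = 128, y_7 = 312, x_8 = 208, y_8 = 328, r_8 = 32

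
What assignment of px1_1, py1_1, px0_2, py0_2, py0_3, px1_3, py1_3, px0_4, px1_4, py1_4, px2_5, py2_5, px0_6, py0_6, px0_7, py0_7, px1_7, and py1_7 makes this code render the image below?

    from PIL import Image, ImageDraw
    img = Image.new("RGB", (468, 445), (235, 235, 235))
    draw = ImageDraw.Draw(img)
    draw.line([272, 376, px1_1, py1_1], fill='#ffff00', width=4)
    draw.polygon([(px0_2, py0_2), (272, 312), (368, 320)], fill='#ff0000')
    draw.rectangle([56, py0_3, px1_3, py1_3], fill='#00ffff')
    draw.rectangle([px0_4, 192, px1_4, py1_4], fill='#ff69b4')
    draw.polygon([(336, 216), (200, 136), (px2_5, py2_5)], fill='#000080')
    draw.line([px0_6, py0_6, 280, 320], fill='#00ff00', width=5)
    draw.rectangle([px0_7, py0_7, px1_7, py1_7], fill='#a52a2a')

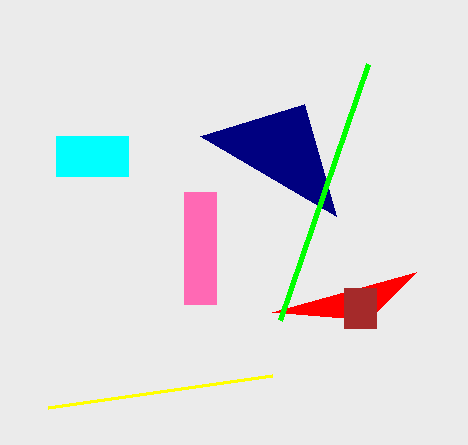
px1_1 = 48, py1_1 = 408, px0_2 = 416, py0_2 = 272, py0_3 = 136, px1_3 = 128, py1_3 = 176, px0_4 = 184, px1_4 = 216, py1_4 = 304, px2_5 = 304, py2_5 = 104, px0_6 = 368, py0_6 = 64, px0_7 = 344, py0_7 = 288, px1_7 = 376, py1_7 = 328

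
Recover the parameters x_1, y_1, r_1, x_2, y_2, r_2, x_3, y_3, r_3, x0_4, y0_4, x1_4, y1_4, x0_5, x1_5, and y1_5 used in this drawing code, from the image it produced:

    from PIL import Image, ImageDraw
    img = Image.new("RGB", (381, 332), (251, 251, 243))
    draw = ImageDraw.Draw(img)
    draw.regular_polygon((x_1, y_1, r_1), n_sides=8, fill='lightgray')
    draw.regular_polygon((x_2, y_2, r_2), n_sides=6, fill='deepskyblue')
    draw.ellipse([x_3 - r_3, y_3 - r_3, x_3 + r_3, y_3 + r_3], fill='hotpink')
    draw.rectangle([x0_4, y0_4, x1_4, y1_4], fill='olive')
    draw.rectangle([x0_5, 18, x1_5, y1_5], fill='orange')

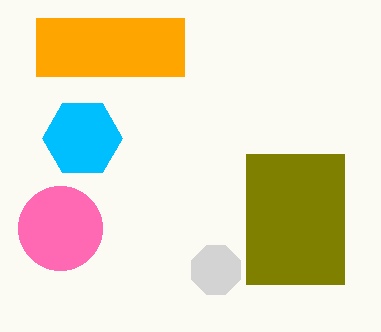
x_1 = 216
y_1 = 270
r_1 = 26
x_2 = 82
y_2 = 138
r_2 = 40
x_3 = 60
y_3 = 228
r_3 = 42
x0_4 = 246
y0_4 = 154
x1_4 = 344
y1_4 = 284
x0_5 = 36
x1_5 = 184
y1_5 = 76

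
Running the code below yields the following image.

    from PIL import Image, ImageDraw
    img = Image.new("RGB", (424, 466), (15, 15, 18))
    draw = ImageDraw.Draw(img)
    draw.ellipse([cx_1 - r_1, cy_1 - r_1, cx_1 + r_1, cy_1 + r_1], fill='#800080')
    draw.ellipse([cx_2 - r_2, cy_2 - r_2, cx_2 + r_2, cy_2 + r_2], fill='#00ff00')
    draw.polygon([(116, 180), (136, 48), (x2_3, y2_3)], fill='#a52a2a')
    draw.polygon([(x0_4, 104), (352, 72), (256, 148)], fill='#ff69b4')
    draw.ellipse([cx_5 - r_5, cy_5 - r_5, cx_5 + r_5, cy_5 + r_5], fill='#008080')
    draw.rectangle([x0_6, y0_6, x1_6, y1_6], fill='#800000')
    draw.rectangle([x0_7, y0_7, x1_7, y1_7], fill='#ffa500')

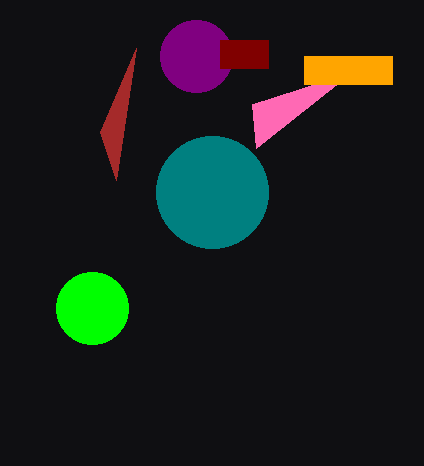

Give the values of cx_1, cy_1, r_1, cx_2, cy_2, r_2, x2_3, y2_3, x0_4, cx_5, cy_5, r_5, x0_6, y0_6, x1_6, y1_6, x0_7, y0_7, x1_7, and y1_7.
cx_1 = 196; cy_1 = 56; r_1 = 36; cx_2 = 92; cy_2 = 308; r_2 = 36; x2_3 = 100; y2_3 = 132; x0_4 = 252; cx_5 = 212; cy_5 = 192; r_5 = 56; x0_6 = 220; y0_6 = 40; x1_6 = 268; y1_6 = 68; x0_7 = 304; y0_7 = 56; x1_7 = 392; y1_7 = 84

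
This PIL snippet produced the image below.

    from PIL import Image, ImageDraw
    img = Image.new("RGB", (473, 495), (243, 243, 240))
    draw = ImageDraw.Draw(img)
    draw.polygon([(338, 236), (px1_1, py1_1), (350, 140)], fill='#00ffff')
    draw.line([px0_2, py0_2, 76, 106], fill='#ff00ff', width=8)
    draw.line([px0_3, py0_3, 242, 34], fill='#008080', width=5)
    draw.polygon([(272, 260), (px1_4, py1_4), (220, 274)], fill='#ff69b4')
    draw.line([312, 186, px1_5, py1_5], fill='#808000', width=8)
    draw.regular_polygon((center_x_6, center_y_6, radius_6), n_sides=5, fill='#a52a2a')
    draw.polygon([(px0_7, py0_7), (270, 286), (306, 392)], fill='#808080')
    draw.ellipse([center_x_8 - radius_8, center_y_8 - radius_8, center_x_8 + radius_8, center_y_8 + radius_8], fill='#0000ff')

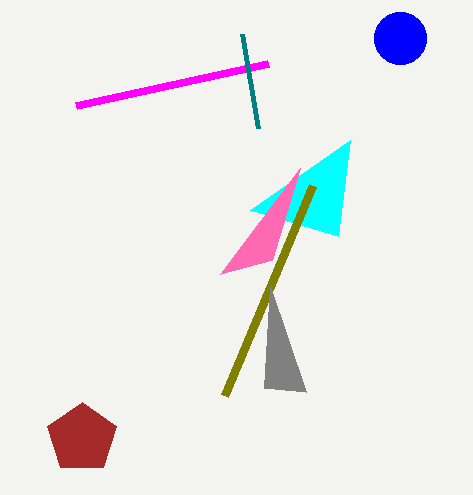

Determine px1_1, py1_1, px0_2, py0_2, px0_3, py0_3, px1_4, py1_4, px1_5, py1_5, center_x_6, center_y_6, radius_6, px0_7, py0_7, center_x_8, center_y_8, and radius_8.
px1_1 = 250
py1_1 = 210
px0_2 = 268
py0_2 = 64
px0_3 = 258
py0_3 = 128
px1_4 = 300
py1_4 = 168
px1_5 = 224
py1_5 = 396
center_x_6 = 82
center_y_6 = 438
radius_6 = 36
px0_7 = 264
py0_7 = 388
center_x_8 = 400
center_y_8 = 38
radius_8 = 26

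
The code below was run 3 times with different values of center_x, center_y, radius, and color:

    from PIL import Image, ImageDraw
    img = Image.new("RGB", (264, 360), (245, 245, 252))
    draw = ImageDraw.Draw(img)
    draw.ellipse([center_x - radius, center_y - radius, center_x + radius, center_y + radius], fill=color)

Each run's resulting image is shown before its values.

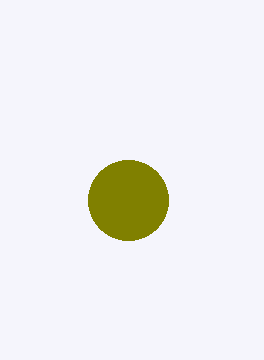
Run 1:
center_x = 128
center_y = 200
radius = 40
color = 'olive'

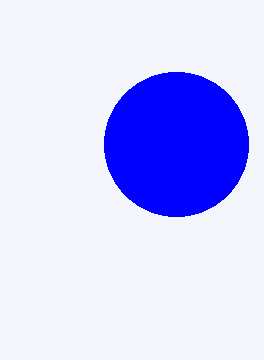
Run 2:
center_x = 176
center_y = 144
radius = 72
color = 'blue'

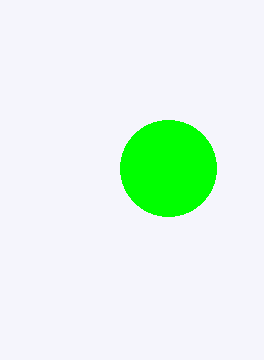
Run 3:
center_x = 168
center_y = 168
radius = 48
color = 'lime'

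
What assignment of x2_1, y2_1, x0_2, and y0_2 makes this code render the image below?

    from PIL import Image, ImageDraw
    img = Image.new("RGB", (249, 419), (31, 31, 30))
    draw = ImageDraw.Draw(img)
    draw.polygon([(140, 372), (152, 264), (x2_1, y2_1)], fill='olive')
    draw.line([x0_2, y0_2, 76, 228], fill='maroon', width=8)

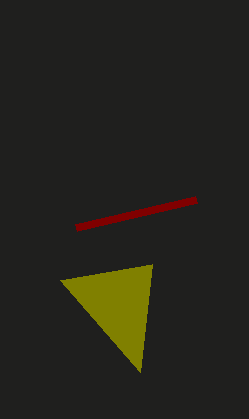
x2_1 = 60, y2_1 = 280, x0_2 = 196, y0_2 = 200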